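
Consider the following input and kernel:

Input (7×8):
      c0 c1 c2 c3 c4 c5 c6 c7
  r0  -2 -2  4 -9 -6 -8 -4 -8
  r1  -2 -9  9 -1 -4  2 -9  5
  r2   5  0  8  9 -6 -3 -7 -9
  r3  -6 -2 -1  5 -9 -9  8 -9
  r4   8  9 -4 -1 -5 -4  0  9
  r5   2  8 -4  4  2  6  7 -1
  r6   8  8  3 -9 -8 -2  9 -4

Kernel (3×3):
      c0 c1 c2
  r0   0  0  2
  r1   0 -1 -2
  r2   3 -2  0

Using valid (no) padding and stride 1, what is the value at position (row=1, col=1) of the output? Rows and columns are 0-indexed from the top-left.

-32

The receptive field on the input at this output position is [-9 9 -1 / 0 8 9 / -2 -1 5]. Elementwise product with the kernel and sum: -1·2 + 8·-1 + 9·-2 + -2·3 + -1·-2.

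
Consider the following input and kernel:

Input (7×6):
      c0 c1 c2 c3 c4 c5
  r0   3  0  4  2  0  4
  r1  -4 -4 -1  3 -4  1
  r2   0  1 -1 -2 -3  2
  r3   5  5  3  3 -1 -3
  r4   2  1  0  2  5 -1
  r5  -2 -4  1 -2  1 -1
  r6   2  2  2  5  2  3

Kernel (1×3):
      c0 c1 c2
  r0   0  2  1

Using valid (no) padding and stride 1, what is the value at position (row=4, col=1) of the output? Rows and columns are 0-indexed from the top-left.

The receptive field on the input at this output position is [1 0 2]. Elementwise product with the kernel and sum: 0·2 + 2·1.

2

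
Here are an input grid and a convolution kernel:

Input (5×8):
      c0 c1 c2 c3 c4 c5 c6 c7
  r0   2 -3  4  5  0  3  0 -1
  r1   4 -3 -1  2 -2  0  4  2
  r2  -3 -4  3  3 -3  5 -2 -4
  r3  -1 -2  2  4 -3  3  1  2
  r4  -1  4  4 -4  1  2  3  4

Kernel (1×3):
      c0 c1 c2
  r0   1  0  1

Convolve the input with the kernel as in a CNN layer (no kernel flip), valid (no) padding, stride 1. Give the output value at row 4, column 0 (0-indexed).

3

The receptive field on the input at this output position is [-1 4 4]. Elementwise product with the kernel and sum: -1·1 + 4·1.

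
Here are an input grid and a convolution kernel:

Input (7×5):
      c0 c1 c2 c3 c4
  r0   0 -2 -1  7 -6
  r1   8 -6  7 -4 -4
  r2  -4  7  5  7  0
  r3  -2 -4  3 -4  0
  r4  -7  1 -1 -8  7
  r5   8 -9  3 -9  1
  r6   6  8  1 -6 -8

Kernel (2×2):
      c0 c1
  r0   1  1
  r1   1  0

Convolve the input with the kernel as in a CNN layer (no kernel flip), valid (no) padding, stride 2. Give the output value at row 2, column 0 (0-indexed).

2

The receptive field on the input at this output position is [-7 1 / 8 -9]. Elementwise product with the kernel and sum: -7·1 + 1·1 + 8·1.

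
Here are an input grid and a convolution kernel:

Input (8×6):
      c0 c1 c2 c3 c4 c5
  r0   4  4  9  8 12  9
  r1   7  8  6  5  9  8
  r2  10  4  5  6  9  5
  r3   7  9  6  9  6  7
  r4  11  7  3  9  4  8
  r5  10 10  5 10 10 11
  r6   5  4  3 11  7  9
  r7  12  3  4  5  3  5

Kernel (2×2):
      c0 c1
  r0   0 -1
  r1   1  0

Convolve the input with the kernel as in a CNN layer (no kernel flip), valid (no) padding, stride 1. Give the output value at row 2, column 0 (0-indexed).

The receptive field on the input at this output position is [10 4 / 7 9]. Elementwise product with the kernel and sum: 4·-1 + 7·1.

3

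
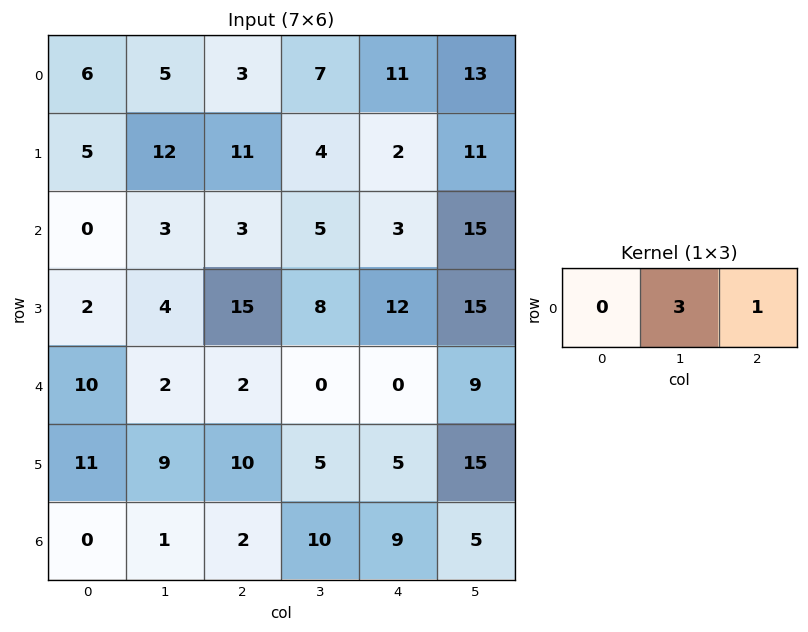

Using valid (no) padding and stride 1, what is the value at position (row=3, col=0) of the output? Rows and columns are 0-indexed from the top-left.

The receptive field on the input at this output position is [2 4 15]. Elementwise product with the kernel and sum: 4·3 + 15·1.

27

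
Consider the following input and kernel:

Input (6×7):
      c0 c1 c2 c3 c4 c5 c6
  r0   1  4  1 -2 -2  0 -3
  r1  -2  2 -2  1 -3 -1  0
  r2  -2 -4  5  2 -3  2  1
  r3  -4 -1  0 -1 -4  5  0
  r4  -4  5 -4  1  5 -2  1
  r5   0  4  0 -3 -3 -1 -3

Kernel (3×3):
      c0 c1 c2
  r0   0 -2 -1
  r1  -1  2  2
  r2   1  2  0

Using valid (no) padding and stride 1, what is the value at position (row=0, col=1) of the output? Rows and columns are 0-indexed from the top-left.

The receptive field on the input at this output position is [4 1 -2 / 2 -2 1 / -4 5 2]. Elementwise product with the kernel and sum: 1·-2 + -2·-1 + 2·-1 + -2·2 + 1·2 + -4·1 + 5·2.

2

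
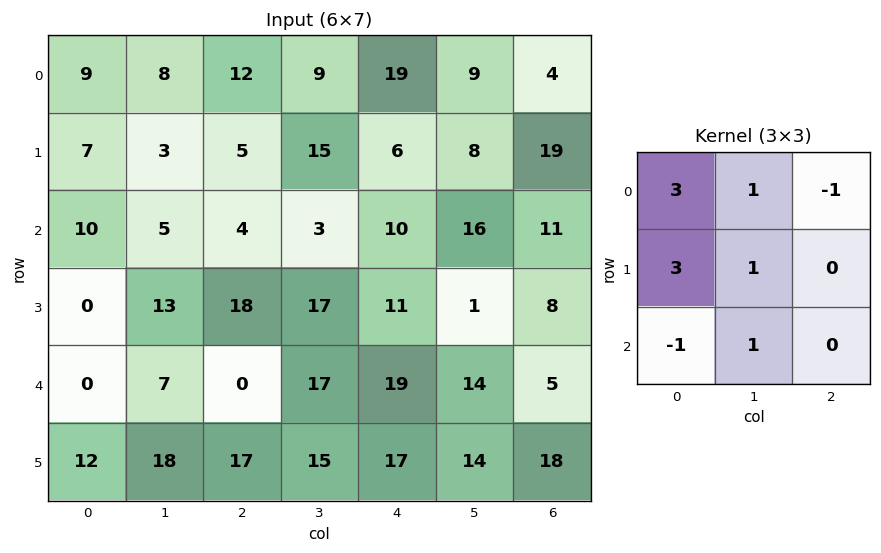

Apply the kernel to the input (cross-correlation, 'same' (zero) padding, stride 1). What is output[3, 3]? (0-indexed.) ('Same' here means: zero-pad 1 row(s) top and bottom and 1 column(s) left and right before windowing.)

The receptive field on the zero-padded input at this output position is [4 3 10 / 18 17 11 / 0 17 19]. Elementwise product with the kernel and sum: 4·3 + 3·1 + 10·-1 + 18·3 + 17·1 + 0·-1 + 17·1.

93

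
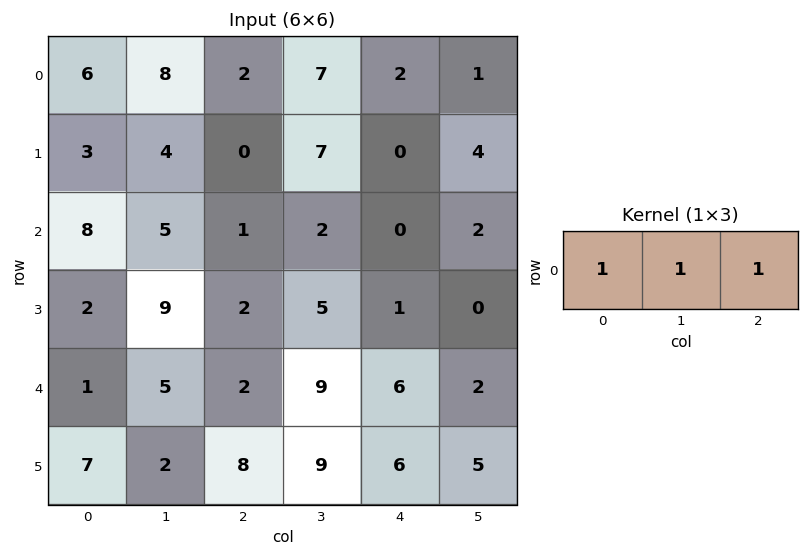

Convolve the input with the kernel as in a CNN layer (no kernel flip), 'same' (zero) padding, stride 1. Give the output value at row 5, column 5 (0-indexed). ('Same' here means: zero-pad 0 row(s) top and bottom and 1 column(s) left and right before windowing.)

The receptive field on the zero-padded input at this output position is [6 5 0]. Elementwise product with the kernel and sum: 6·1 + 5·1 + 0·1.

11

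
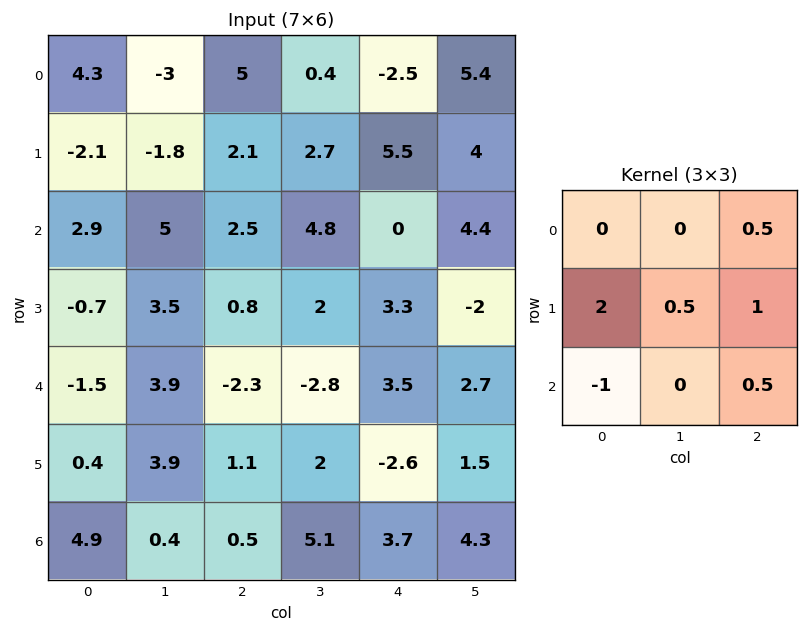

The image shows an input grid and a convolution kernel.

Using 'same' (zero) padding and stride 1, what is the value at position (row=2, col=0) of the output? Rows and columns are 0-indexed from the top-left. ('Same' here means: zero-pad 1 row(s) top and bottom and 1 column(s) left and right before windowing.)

7.3

The receptive field on the zero-padded input at this output position is [0 -2.1 -1.8 / 0 2.9 5 / 0 -0.7 3.5]. Elementwise product with the kernel and sum: -1.8·0.5 + 0·2 + 2.9·0.5 + 5·1 + 0·-1 + 3.5·0.5.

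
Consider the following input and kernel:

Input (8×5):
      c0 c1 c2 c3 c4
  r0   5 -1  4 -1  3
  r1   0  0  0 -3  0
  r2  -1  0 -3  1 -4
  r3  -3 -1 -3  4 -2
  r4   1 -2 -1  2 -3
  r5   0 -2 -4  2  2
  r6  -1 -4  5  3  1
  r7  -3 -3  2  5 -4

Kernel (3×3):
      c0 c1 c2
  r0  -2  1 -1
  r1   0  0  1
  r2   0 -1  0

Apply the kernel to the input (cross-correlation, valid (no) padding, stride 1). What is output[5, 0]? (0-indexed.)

The receptive field on the input at this output position is [0 -2 -4 / -1 -4 5 / -3 -3 2]. Elementwise product with the kernel and sum: 0·-2 + -2·1 + -4·-1 + 5·1 + -3·-1.

10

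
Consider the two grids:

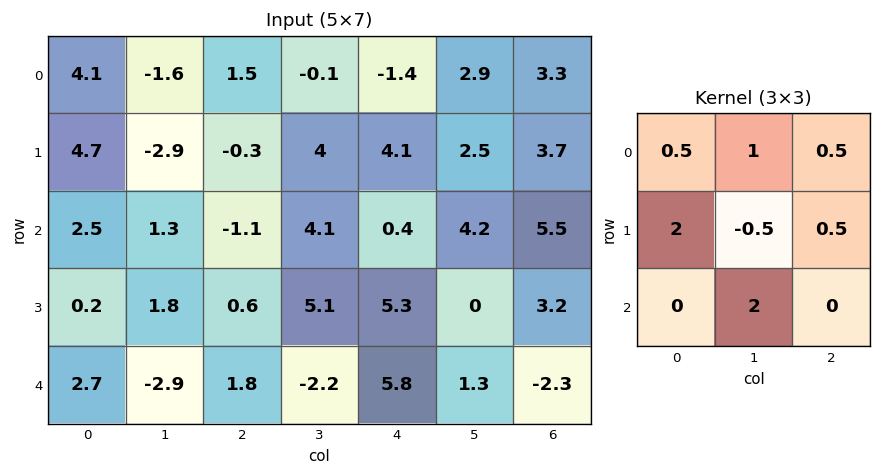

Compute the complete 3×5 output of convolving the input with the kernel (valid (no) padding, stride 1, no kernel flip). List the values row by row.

Output[0,0]: The receptive field on the input at this output position is [4.1 -1.6 1.5 / 4.7 -2.9 -0.3 / 2.5 1.3 -1.1]. Elementwise product with the kernel and sum: 4.1·0.5 + -1.6·1 + 1.5·0.5 + 4.7·2 + -2.9·-0.5 + -0.3·0.5 + 1.3·2.

14.5 -5.2 7.6 8 21.05
6.7 6.65 12.05 28.05 7.85
-4 11.05 0.65 23.7 21.95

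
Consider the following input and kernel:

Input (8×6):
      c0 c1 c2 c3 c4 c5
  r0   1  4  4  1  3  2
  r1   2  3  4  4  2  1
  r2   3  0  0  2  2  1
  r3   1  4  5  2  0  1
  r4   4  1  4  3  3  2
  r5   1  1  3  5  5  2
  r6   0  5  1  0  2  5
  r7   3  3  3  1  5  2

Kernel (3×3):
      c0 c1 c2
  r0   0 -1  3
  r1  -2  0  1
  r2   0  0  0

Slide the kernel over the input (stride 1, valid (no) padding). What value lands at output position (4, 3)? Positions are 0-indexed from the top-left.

-5

The receptive field on the input at this output position is [3 3 2 / 5 5 2 / 0 2 5]. Elementwise product with the kernel and sum: 3·-1 + 2·3 + 5·-2 + 2·1.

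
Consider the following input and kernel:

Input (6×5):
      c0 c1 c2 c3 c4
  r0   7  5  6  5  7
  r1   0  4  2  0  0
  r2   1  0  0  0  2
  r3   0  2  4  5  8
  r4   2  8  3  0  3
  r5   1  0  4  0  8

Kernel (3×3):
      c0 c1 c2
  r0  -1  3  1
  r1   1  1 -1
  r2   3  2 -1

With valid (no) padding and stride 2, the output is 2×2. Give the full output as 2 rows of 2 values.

Output[0,0]: The receptive field on the input at this output position is [7 5 6 / 0 4 2 / 1 0 0]. Elementwise product with the kernel and sum: 7·-1 + 5·3 + 6·1 + 0·1 + 4·1 + 2·-1 + 1·3 + 0·2 + 0·-1.
Output[0,1]: The receptive field on the input at this output position is [6 5 7 / 2 0 0 / 0 0 2]. Elementwise product with the kernel and sum: 6·-1 + 5·3 + 7·1 + 2·1 + 0·1 + 0·-1 + 0·3 + 0·2 + 2·-1.

19 16
16 9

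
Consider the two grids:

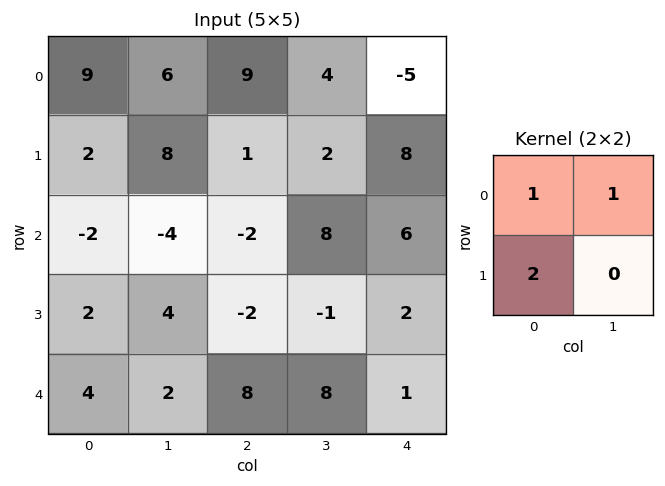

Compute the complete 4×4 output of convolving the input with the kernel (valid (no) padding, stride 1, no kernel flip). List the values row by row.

Output[0,0]: The receptive field on the input at this output position is [9 6 / 2 8]. Elementwise product with the kernel and sum: 9·1 + 6·1 + 2·2.
Output[0,1]: The receptive field on the input at this output position is [6 9 / 8 1]. Elementwise product with the kernel and sum: 6·1 + 9·1 + 8·2.

19 31 15 3
6 1 -1 26
-2 2 2 12
14 6 13 17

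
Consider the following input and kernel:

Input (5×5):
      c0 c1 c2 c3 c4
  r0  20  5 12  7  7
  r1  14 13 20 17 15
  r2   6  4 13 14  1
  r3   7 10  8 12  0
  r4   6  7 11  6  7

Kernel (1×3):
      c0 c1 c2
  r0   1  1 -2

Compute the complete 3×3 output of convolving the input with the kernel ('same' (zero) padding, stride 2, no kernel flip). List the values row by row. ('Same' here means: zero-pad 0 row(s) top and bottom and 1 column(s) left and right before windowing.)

Output[0,0]: The receptive field on the zero-padded input at this output position is [0 20 5]. Elementwise product with the kernel and sum: 0·1 + 20·1 + 5·-2.

10 3 14
-2 -11 15
-8 6 13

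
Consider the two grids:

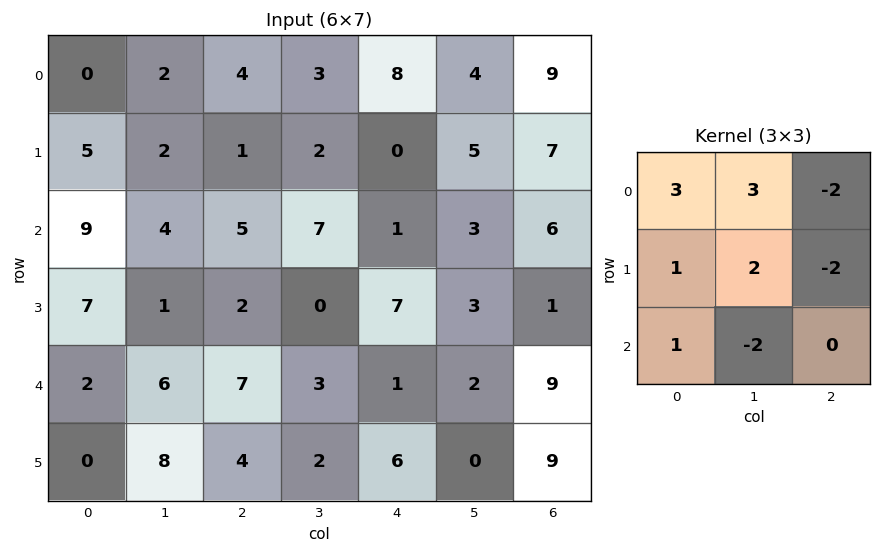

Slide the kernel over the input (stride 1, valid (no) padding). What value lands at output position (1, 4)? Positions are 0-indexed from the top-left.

-3

The receptive field on the input at this output position is [0 5 7 / 1 3 6 / 7 3 1]. Elementwise product with the kernel and sum: 0·3 + 5·3 + 7·-2 + 1·1 + 3·2 + 6·-2 + 7·1 + 3·-2.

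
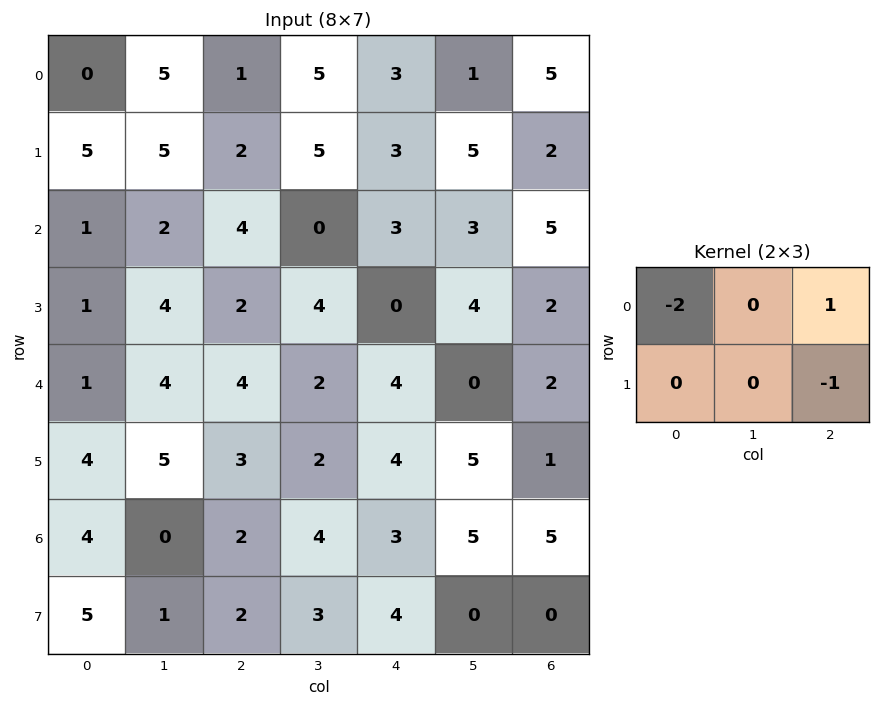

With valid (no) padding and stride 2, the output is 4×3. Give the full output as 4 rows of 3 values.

Output[0,0]: The receptive field on the input at this output position is [0 5 1 / 5 5 2]. Elementwise product with the kernel and sum: 0·-2 + 1·1 + 2·-1.

-1 -2 -3
0 -5 -3
-1 -8 -7
-8 -5 -1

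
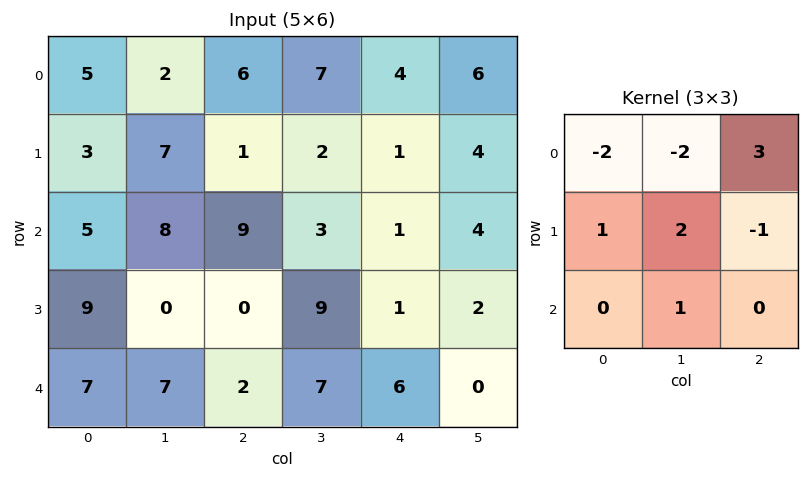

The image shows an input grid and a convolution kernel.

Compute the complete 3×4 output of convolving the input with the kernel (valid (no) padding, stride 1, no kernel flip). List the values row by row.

28 21 -7 -3
-5 13 20 8
17 -32 3 19

Output[0,0]: The receptive field on the input at this output position is [5 2 6 / 3 7 1 / 5 8 9]. Elementwise product with the kernel and sum: 5·-2 + 2·-2 + 6·3 + 3·1 + 7·2 + 1·-1 + 8·1.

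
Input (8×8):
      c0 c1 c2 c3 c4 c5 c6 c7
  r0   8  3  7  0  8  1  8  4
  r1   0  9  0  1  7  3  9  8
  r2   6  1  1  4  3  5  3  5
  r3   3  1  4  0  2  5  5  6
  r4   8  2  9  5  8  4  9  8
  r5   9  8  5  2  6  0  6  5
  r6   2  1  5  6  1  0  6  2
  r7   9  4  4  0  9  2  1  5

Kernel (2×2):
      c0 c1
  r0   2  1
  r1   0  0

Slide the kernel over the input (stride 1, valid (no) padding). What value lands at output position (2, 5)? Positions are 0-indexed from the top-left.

The receptive field on the input at this output position is [5 3 / 5 5]. Elementwise product with the kernel and sum: 5·2 + 3·1.

13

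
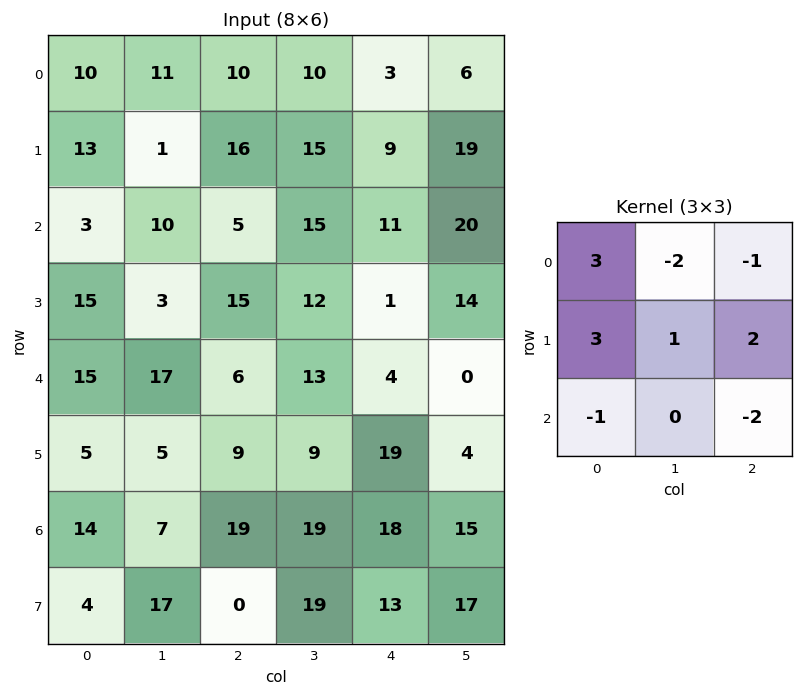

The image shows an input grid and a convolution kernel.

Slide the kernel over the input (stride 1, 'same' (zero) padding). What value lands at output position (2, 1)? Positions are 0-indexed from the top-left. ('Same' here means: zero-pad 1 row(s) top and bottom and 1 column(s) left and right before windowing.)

5

The receptive field on the zero-padded input at this output position is [13 1 16 / 3 10 5 / 15 3 15]. Elementwise product with the kernel and sum: 13·3 + 1·-2 + 16·-1 + 3·3 + 10·1 + 5·2 + 15·-1 + 15·-2.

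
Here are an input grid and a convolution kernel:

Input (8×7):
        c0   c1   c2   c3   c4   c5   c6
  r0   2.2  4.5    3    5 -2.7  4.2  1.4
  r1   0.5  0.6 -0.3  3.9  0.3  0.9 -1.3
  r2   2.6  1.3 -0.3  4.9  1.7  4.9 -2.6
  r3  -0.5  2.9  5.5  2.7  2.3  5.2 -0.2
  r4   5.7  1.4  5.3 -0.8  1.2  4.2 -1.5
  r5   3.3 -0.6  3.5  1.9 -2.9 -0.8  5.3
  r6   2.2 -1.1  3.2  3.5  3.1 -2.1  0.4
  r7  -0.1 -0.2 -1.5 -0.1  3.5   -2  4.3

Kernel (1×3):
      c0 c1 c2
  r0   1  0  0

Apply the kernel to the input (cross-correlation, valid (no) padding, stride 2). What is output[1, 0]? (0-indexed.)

2.6

The receptive field on the input at this output position is [2.6 1.3 -0.3]. Elementwise product with the kernel and sum: 2.6·1.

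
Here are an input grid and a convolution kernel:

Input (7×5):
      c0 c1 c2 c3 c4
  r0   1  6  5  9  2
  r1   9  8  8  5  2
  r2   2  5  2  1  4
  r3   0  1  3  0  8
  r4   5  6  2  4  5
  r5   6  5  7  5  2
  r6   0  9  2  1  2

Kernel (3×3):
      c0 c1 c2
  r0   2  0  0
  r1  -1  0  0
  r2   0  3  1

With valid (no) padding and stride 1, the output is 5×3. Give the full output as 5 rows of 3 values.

Output[0,0]: The receptive field on the input at this output position is [1 6 5 / 9 8 8 / 2 5 2]. Elementwise product with the kernel and sum: 1·2 + 9·-1 + 5·3 + 2·1.

10 11 9
22 20 22
24 19 18
17 22 21
33 14 2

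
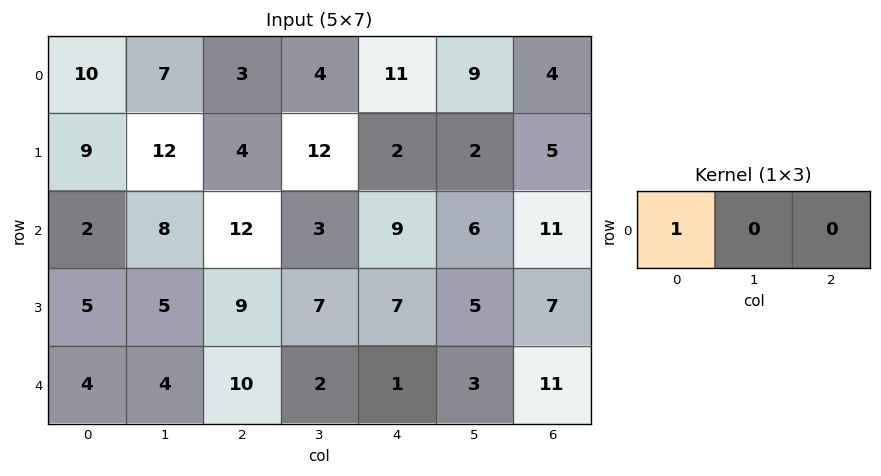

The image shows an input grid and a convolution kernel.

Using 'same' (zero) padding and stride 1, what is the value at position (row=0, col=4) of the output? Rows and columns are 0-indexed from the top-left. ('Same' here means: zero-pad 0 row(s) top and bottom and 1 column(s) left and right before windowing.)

4

The receptive field on the zero-padded input at this output position is [4 11 9]. Elementwise product with the kernel and sum: 4·1.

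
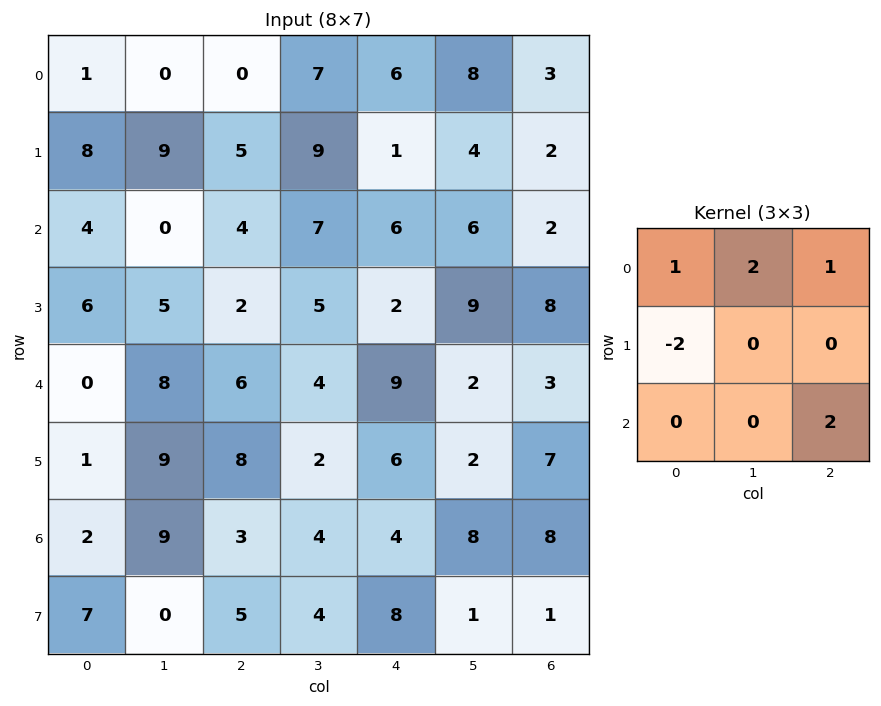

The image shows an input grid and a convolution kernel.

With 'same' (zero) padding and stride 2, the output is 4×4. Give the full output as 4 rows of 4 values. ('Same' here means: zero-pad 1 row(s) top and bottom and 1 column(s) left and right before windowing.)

Output[0,0]: The receptive field on the zero-padded input at this output position is [0 0 0 / 0 1 0 / 0 8 9]. Elementwise product with the kernel and sum: 0·1 + 0·2 + 0·1 + 0·-2 + 9·2.

18 18 -6 -16
35 38 19 -4
35 2 14 21
11 17 10 0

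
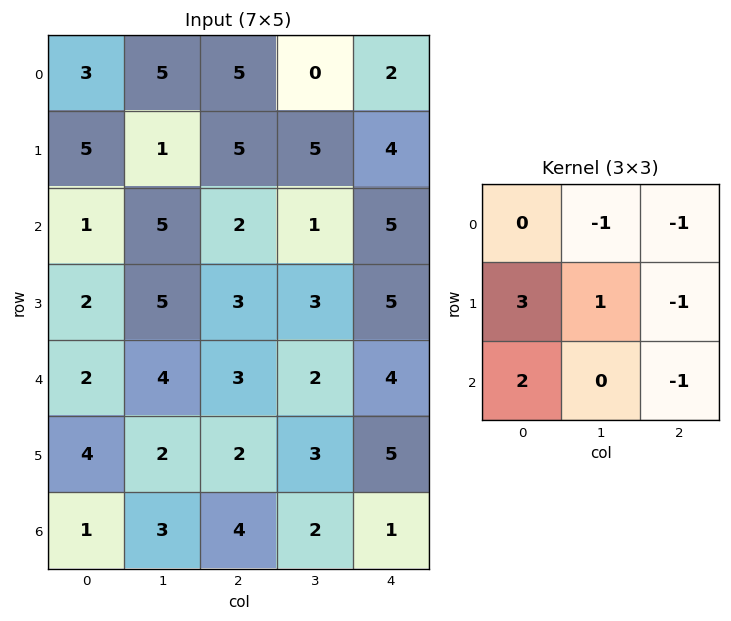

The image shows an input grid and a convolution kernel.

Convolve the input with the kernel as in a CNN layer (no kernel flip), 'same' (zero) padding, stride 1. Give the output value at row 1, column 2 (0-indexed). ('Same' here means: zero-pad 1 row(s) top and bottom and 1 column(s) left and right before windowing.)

The receptive field on the zero-padded input at this output position is [5 5 0 / 1 5 5 / 5 2 1]. Elementwise product with the kernel and sum: 5·-1 + 0·-1 + 1·3 + 5·1 + 5·-1 + 5·2 + 1·-1.

7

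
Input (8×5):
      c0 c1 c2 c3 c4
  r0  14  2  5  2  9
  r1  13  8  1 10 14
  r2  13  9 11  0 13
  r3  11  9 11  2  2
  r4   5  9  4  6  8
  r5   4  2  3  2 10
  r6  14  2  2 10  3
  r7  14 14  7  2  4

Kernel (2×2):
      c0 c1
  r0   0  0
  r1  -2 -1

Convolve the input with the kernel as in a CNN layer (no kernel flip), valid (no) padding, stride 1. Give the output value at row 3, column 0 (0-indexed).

The receptive field on the input at this output position is [11 9 / 5 9]. Elementwise product with the kernel and sum: 5·-2 + 9·-1.

-19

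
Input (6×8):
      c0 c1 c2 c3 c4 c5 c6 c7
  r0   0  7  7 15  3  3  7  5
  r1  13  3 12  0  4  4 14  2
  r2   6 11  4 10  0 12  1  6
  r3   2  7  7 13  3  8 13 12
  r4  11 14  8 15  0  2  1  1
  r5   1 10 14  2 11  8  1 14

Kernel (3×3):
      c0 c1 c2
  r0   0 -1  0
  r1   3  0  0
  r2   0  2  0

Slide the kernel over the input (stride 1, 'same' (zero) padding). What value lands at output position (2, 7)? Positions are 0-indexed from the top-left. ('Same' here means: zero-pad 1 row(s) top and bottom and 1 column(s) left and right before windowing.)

The receptive field on the zero-padded input at this output position is [14 2 0 / 1 6 0 / 13 12 0]. Elementwise product with the kernel and sum: 2·-1 + 1·3 + 12·2.

25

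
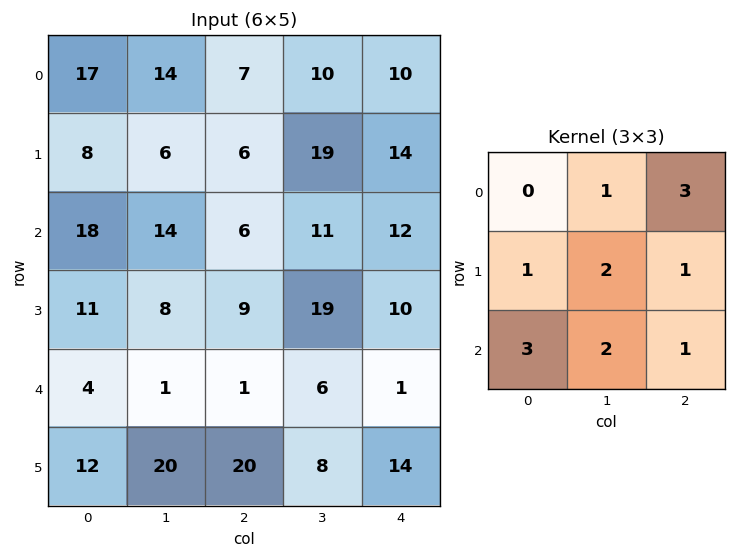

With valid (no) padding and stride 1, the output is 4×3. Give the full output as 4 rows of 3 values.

149 139 150
134 161 176
83 95 120
138 183 153

Output[0,0]: The receptive field on the input at this output position is [17 14 7 / 8 6 6 / 18 14 6]. Elementwise product with the kernel and sum: 14·1 + 7·3 + 8·1 + 6·2 + 6·1 + 18·3 + 14·2 + 6·1.
Output[0,1]: The receptive field on the input at this output position is [14 7 10 / 6 6 19 / 14 6 11]. Elementwise product with the kernel and sum: 7·1 + 10·3 + 6·1 + 6·2 + 19·1 + 14·3 + 6·2 + 11·1.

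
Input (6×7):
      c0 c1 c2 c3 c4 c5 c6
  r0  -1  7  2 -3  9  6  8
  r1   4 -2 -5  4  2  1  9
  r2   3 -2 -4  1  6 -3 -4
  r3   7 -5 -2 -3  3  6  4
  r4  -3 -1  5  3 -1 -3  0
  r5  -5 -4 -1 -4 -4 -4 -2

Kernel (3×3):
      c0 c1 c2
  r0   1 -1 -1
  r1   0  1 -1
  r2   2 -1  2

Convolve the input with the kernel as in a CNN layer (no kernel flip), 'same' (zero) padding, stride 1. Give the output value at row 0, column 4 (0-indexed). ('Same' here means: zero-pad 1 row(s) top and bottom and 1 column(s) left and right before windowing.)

The receptive field on the zero-padded input at this output position is [0 0 0 / -3 9 6 / 4 2 1]. Elementwise product with the kernel and sum: 0·1 + 0·-1 + 0·-1 + 9·1 + 6·-1 + 4·2 + 2·-1 + 1·2.

11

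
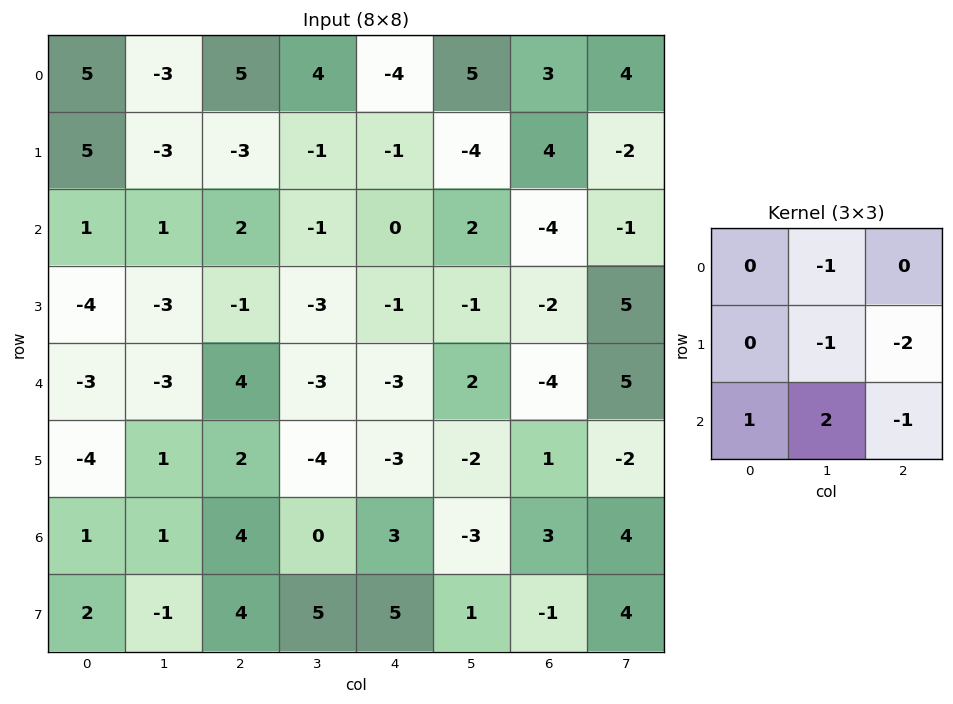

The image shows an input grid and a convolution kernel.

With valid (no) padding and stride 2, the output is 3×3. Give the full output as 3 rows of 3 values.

13 -1 -1
-9 7 8
-3 14 -8

Output[0,0]: The receptive field on the input at this output position is [5 -3 5 / 5 -3 -3 / 1 1 2]. Elementwise product with the kernel and sum: -3·-1 + -3·-1 + -3·-2 + 1·1 + 1·2 + 2·-1.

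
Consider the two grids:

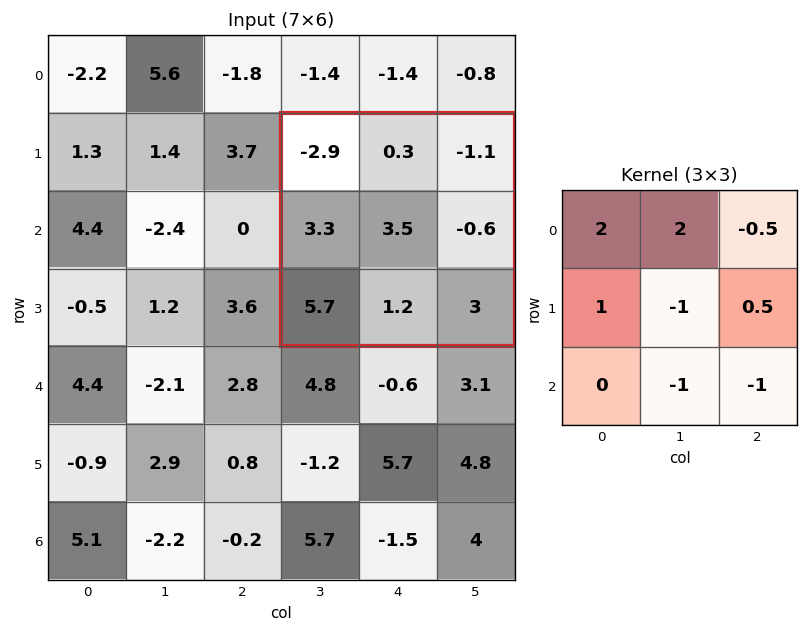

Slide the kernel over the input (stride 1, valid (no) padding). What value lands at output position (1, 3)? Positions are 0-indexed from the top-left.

-9.35

The receptive field on the input at this output position is [-2.9 0.3 -1.1 / 3.3 3.5 -0.6 / 5.7 1.2 3]. Elementwise product with the kernel and sum: -2.9·2 + 0.3·2 + -1.1·-0.5 + 3.3·1 + 3.5·-1 + -0.6·0.5 + 1.2·-1 + 3·-1.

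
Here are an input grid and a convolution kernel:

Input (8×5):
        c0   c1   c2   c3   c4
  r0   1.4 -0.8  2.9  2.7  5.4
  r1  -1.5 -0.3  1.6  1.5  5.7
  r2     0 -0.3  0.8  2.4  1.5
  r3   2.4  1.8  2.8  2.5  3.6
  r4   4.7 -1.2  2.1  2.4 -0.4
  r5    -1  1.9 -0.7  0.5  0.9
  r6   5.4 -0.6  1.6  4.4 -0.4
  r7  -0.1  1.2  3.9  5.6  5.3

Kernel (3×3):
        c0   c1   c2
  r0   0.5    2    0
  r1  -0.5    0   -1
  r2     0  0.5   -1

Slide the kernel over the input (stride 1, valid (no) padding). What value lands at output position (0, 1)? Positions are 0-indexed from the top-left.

The receptive field on the input at this output position is [-0.8 2.9 2.7 / -0.3 1.6 1.5 / -0.3 0.8 2.4]. Elementwise product with the kernel and sum: -0.8·0.5 + 2.9·2 + -0.3·-0.5 + 1.5·-1 + 0.8·0.5 + 2.4·-1.

2.05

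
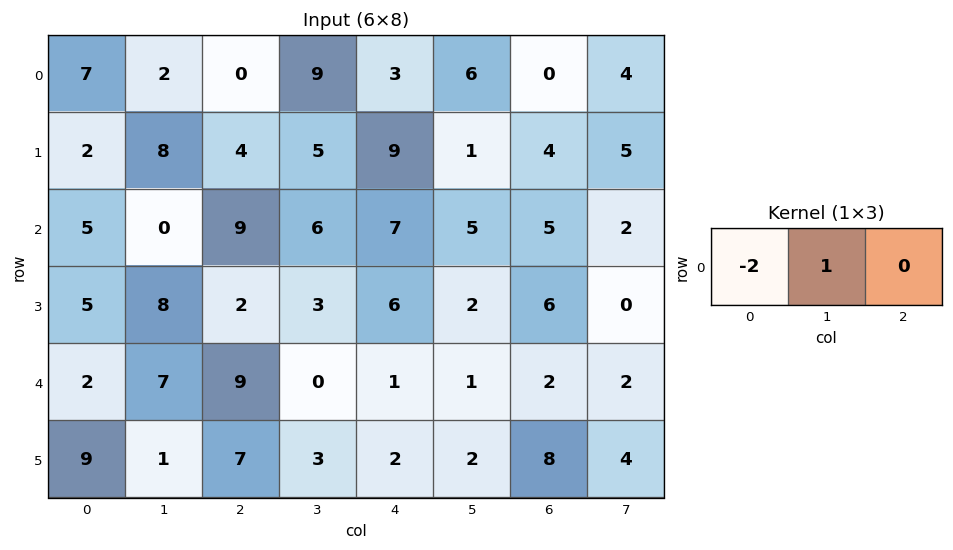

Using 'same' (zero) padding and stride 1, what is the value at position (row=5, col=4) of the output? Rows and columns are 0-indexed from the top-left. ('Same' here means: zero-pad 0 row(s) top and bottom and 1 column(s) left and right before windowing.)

The receptive field on the zero-padded input at this output position is [3 2 2]. Elementwise product with the kernel and sum: 3·-2 + 2·1.

-4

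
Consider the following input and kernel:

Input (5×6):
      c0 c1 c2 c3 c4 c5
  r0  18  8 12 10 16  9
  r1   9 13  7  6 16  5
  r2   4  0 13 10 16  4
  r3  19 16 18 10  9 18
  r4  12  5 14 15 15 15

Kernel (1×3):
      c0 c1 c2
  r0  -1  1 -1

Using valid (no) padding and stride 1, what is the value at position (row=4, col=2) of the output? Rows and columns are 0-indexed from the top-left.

-14

The receptive field on the input at this output position is [14 15 15]. Elementwise product with the kernel and sum: 14·-1 + 15·1 + 15·-1.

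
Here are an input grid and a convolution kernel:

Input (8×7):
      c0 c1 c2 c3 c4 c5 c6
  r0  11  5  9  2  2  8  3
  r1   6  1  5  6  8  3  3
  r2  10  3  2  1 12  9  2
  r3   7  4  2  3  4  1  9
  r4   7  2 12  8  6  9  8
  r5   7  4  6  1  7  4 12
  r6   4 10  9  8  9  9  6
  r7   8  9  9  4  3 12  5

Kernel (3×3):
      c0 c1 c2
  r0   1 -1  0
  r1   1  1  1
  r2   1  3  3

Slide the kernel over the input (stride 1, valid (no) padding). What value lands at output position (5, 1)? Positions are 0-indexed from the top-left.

The receptive field on the input at this output position is [4 6 1 / 10 9 8 / 9 9 4]. Elementwise product with the kernel and sum: 4·1 + 6·-1 + 10·1 + 9·1 + 8·1 + 9·1 + 9·3 + 4·3.

73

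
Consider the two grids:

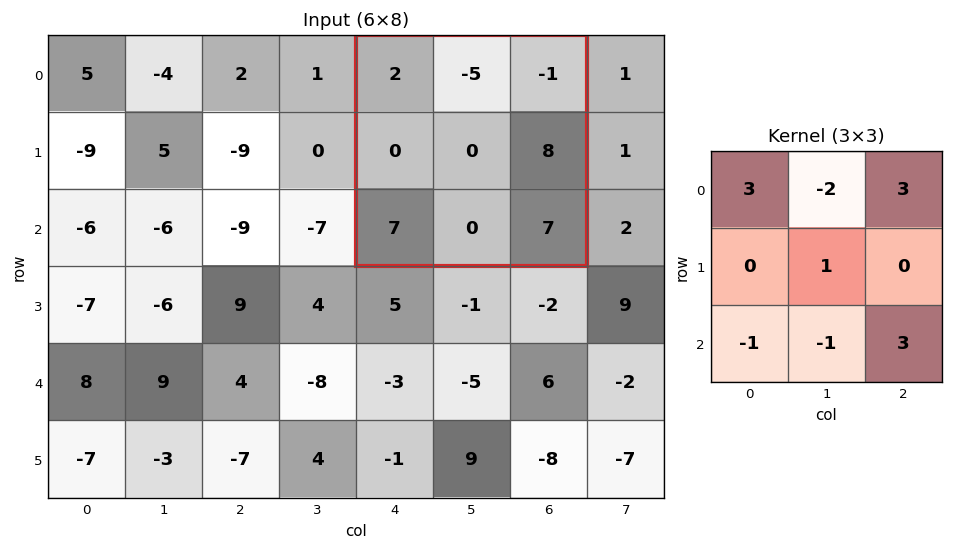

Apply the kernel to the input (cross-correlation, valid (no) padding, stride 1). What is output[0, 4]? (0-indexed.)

The receptive field on the input at this output position is [2 -5 -1 / 0 0 8 / 7 0 7]. Elementwise product with the kernel and sum: 2·3 + -5·-2 + -1·3 + 0·1 + 7·-1 + 0·-1 + 7·3.

27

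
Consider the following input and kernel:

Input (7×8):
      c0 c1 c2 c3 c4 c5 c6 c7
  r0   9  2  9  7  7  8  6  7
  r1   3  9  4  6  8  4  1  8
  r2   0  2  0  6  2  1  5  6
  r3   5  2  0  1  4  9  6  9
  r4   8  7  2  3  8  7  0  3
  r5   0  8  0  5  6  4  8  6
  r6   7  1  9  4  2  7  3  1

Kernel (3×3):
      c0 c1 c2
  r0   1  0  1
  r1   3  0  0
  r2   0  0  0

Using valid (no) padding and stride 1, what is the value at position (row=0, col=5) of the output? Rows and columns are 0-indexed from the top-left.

27

The receptive field on the input at this output position is [8 6 7 / 4 1 8 / 1 5 6]. Elementwise product with the kernel and sum: 8·1 + 7·1 + 4·3.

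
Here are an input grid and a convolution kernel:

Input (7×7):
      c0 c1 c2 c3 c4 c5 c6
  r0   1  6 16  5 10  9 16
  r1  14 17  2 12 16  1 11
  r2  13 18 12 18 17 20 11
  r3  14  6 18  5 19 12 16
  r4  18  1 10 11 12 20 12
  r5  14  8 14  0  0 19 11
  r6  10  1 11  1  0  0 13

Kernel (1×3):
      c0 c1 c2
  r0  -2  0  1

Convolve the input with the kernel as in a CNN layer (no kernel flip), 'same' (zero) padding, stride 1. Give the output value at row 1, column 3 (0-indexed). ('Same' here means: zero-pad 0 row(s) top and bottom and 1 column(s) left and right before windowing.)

The receptive field on the zero-padded input at this output position is [2 12 16]. Elementwise product with the kernel and sum: 2·-2 + 16·1.

12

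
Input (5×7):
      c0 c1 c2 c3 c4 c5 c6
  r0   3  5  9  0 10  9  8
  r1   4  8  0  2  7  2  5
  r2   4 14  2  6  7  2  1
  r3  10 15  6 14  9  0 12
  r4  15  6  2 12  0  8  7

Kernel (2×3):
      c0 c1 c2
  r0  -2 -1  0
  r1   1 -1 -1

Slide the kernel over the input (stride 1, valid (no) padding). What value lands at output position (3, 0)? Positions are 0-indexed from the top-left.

-28

The receptive field on the input at this output position is [10 15 6 / 15 6 2]. Elementwise product with the kernel and sum: 10·-2 + 15·-1 + 15·1 + 6·-1 + 2·-1.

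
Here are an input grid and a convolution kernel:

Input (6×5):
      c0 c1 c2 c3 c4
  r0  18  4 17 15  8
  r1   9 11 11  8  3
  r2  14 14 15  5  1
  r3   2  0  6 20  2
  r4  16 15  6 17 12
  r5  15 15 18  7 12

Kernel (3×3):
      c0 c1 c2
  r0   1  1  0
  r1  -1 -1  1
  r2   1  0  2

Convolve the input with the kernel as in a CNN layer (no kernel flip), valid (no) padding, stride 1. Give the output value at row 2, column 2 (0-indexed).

26

The receptive field on the input at this output position is [15 5 1 / 6 20 2 / 6 17 12]. Elementwise product with the kernel and sum: 15·1 + 5·1 + 6·-1 + 20·-1 + 2·1 + 6·1 + 12·2.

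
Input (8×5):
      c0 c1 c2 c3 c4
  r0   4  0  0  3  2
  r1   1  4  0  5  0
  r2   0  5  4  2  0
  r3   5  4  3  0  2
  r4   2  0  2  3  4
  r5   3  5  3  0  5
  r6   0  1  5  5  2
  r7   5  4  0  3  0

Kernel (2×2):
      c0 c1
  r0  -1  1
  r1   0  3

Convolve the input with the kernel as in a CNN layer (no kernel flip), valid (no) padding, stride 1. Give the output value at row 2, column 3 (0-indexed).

The receptive field on the input at this output position is [2 0 / 0 2]. Elementwise product with the kernel and sum: 2·-1 + 0·1 + 2·3.

4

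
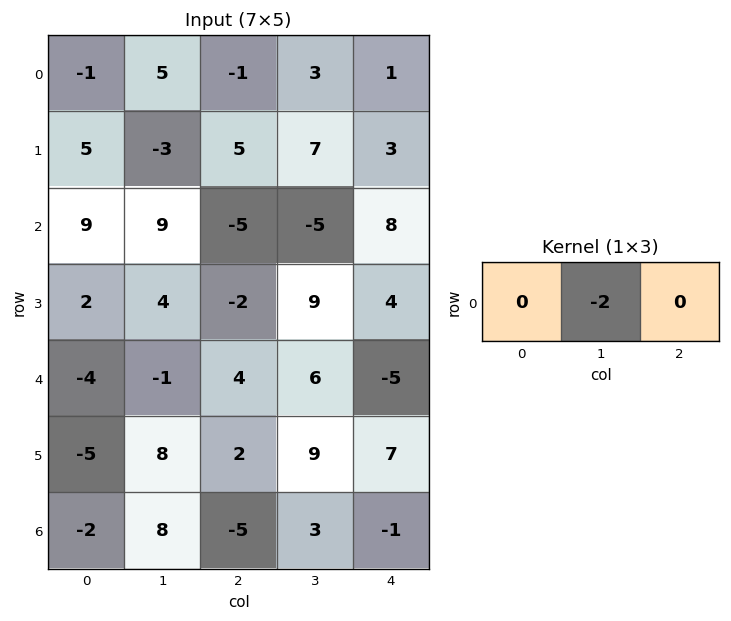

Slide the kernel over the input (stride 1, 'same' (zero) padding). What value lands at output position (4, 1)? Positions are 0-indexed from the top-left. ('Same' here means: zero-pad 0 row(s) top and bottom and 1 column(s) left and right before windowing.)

The receptive field on the zero-padded input at this output position is [-4 -1 4]. Elementwise product with the kernel and sum: -1·-2.

2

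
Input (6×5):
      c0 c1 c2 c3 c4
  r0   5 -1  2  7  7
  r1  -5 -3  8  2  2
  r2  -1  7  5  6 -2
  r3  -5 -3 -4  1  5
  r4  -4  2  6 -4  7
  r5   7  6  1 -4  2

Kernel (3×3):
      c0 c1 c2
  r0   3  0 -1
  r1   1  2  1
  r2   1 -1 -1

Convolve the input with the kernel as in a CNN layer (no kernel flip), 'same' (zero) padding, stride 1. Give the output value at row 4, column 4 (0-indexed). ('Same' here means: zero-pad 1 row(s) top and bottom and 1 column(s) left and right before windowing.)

7

The receptive field on the zero-padded input at this output position is [1 5 0 / -4 7 0 / -4 2 0]. Elementwise product with the kernel and sum: 1·3 + 0·-1 + -4·1 + 7·2 + 0·1 + -4·1 + 2·-1 + 0·-1.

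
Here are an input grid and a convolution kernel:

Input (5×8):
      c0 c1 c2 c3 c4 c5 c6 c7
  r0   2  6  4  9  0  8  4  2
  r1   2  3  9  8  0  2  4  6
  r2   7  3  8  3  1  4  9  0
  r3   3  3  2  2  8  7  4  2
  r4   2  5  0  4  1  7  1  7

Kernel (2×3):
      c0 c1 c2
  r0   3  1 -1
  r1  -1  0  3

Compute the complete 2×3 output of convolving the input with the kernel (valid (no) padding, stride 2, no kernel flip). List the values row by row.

33 12 16
19 48 2

Output[0,0]: The receptive field on the input at this output position is [2 6 4 / 2 3 9]. Elementwise product with the kernel and sum: 2·3 + 6·1 + 4·-1 + 2·-1 + 9·3.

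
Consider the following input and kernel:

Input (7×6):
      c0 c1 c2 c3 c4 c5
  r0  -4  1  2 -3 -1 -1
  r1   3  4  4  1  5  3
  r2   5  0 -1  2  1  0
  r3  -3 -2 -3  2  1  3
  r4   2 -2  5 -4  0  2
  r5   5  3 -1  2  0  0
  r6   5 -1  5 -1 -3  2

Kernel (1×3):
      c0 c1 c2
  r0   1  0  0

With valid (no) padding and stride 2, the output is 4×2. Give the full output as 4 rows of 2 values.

Output[0,0]: The receptive field on the input at this output position is [-4 1 2]. Elementwise product with the kernel and sum: -4·1.

-4 2
5 -1
2 5
5 5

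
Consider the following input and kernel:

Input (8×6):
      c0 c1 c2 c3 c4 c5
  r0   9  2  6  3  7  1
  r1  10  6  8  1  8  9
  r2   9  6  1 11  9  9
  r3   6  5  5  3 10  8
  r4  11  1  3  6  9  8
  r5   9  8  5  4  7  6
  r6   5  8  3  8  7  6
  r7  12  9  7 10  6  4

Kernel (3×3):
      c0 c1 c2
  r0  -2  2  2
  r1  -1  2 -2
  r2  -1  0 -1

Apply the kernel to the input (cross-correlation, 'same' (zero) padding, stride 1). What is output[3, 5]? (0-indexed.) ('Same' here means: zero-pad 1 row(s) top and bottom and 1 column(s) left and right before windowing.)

-3

The receptive field on the zero-padded input at this output position is [9 9 0 / 10 8 0 / 9 8 0]. Elementwise product with the kernel and sum: 9·-2 + 9·2 + 0·2 + 10·-1 + 8·2 + 0·-2 + 9·-1 + 0·-1.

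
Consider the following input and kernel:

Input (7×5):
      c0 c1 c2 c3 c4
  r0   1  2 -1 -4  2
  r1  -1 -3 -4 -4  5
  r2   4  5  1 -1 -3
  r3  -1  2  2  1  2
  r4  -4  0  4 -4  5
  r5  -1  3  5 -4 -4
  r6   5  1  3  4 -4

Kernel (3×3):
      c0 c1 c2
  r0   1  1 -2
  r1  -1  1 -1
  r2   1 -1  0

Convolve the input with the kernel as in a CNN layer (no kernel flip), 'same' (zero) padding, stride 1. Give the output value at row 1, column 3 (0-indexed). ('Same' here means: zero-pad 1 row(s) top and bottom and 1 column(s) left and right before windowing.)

-12

The receptive field on the zero-padded input at this output position is [-1 -4 2 / -4 -4 5 / 1 -1 -3]. Elementwise product with the kernel and sum: -1·1 + -4·1 + 2·-2 + -4·-1 + -4·1 + 5·-1 + 1·1 + -1·-1.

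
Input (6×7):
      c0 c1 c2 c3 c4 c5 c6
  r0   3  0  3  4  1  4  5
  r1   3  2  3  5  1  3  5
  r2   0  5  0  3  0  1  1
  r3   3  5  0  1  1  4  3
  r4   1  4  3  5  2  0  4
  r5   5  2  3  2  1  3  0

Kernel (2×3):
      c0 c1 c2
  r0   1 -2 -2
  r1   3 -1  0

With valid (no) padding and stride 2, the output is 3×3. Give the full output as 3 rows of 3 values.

4 -3 -17
-6 -7 -5
0 -4 -6

Output[0,0]: The receptive field on the input at this output position is [3 0 3 / 3 2 3]. Elementwise product with the kernel and sum: 3·1 + 0·-2 + 3·-2 + 3·3 + 2·-1.
Output[0,1]: The receptive field on the input at this output position is [3 4 1 / 3 5 1]. Elementwise product with the kernel and sum: 3·1 + 4·-2 + 1·-2 + 3·3 + 5·-1.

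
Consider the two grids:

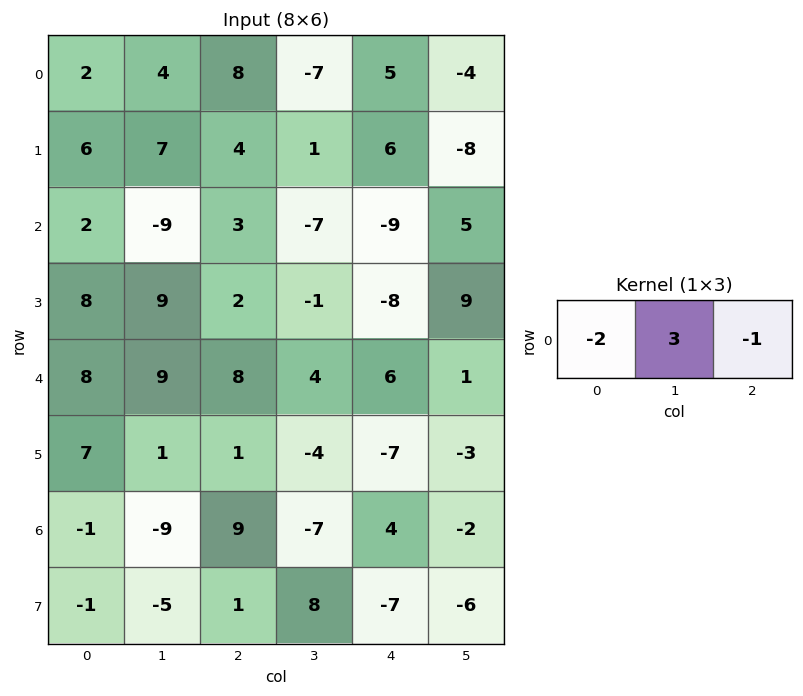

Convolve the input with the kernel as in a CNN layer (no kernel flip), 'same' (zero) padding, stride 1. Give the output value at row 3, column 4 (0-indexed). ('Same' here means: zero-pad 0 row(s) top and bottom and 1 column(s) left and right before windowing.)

-31

The receptive field on the zero-padded input at this output position is [-1 -8 9]. Elementwise product with the kernel and sum: -1·-2 + -8·3 + 9·-1.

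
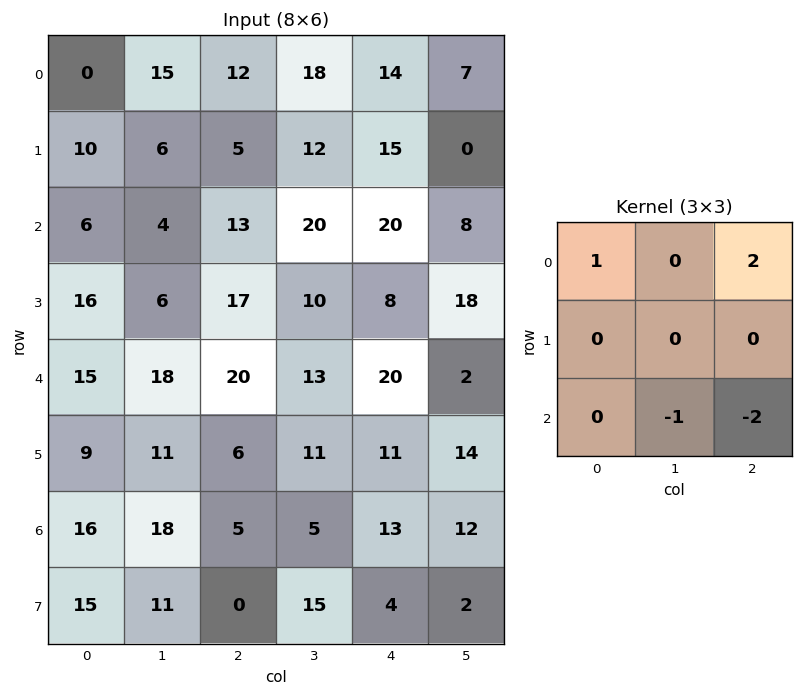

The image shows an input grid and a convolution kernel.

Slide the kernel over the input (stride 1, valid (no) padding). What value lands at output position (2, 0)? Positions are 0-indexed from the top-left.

The receptive field on the input at this output position is [6 4 13 / 16 6 17 / 15 18 20]. Elementwise product with the kernel and sum: 6·1 + 13·2 + 18·-1 + 20·-2.

-26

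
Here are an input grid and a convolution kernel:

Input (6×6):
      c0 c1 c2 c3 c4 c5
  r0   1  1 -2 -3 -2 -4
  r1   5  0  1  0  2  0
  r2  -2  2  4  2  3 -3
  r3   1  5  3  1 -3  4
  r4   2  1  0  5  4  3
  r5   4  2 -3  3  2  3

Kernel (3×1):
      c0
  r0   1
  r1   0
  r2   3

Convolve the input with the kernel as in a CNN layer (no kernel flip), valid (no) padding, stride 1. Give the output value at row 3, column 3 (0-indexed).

10

The receptive field on the input at this output position is [1 / 5 / 3]. Elementwise product with the kernel and sum: 1·1 + 3·3.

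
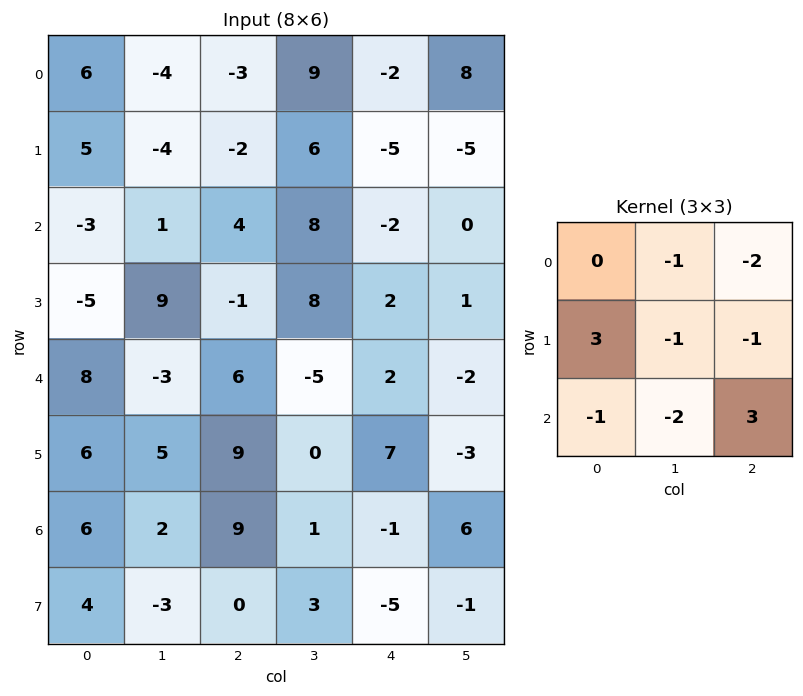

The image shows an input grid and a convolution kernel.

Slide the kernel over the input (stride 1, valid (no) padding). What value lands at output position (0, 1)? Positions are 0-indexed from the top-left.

-16

The receptive field on the input at this output position is [-4 -3 9 / -4 -2 6 / 1 4 8]. Elementwise product with the kernel and sum: -3·-1 + 9·-2 + -4·3 + -2·-1 + 6·-1 + 1·-1 + 4·-2 + 8·3.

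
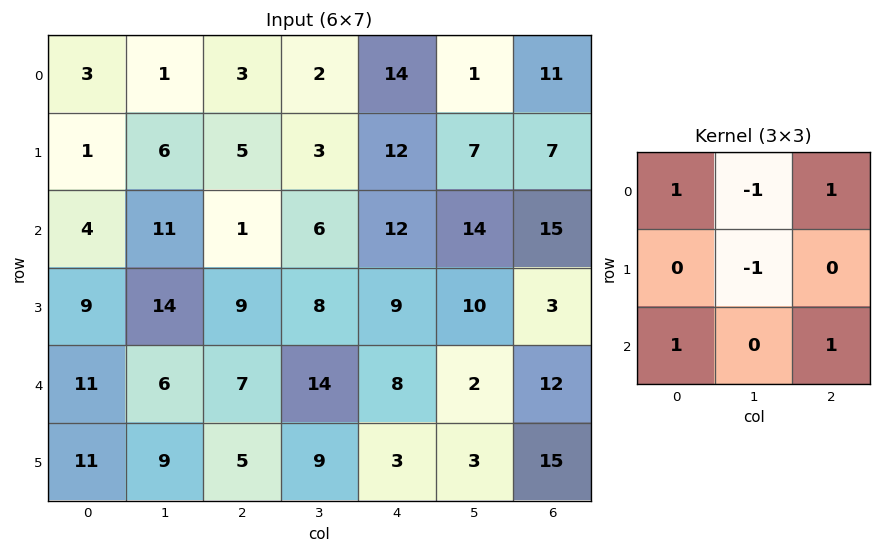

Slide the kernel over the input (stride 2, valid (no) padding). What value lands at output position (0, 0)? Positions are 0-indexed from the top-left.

4

The receptive field on the input at this output position is [3 1 3 / 1 6 5 / 4 11 1]. Elementwise product with the kernel and sum: 3·1 + 1·-1 + 3·1 + 6·-1 + 4·1 + 1·1.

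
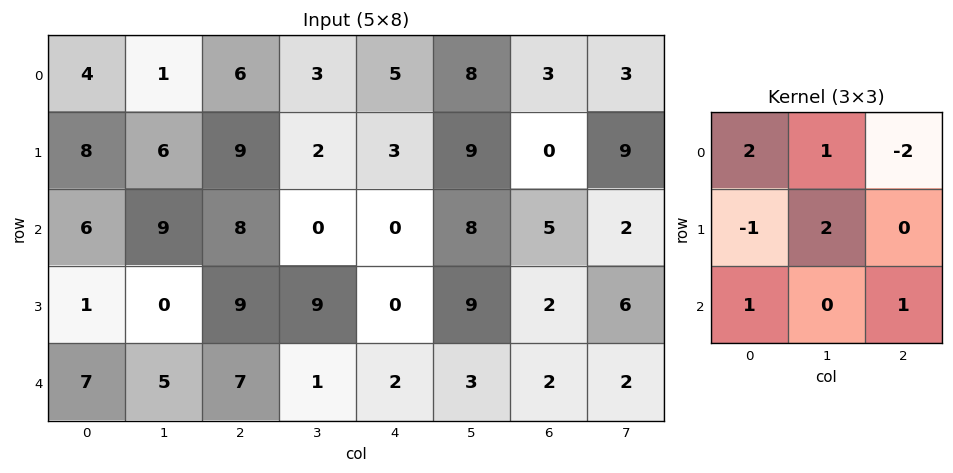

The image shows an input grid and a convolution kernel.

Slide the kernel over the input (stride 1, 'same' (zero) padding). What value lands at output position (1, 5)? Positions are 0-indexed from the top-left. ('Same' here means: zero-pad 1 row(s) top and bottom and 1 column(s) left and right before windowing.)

32

The receptive field on the zero-padded input at this output position is [5 8 3 / 3 9 0 / 0 8 5]. Elementwise product with the kernel and sum: 5·2 + 8·1 + 3·-2 + 3·-1 + 9·2 + 0·1 + 5·1.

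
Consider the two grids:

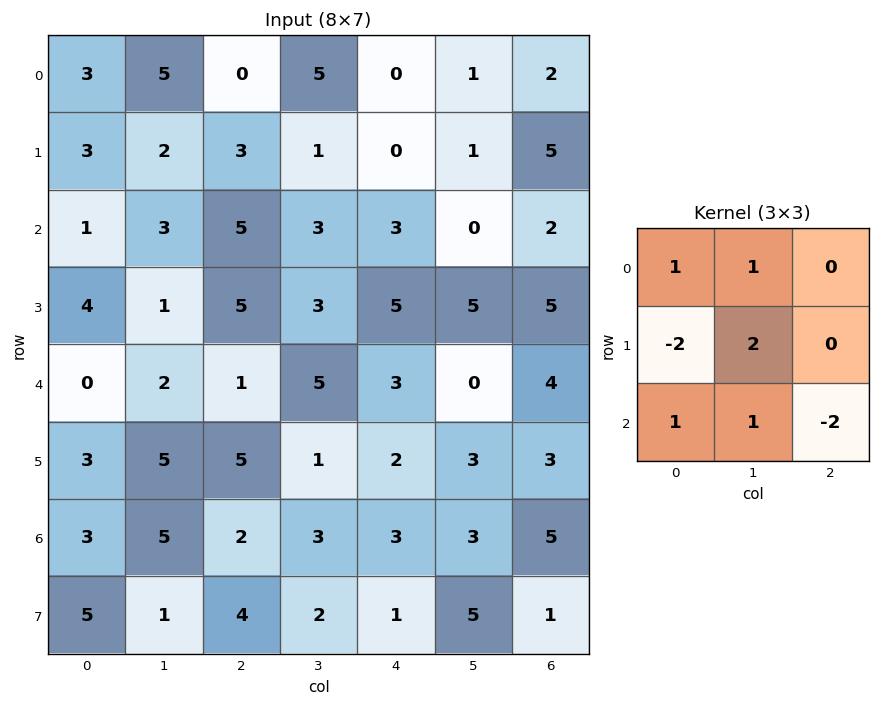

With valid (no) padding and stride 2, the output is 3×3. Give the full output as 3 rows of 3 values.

0 3 2
-2 4 -2
10 -3 1

Output[0,0]: The receptive field on the input at this output position is [3 5 0 / 3 2 3 / 1 3 5]. Elementwise product with the kernel and sum: 3·1 + 5·1 + 3·-2 + 2·2 + 1·1 + 3·1 + 5·-2.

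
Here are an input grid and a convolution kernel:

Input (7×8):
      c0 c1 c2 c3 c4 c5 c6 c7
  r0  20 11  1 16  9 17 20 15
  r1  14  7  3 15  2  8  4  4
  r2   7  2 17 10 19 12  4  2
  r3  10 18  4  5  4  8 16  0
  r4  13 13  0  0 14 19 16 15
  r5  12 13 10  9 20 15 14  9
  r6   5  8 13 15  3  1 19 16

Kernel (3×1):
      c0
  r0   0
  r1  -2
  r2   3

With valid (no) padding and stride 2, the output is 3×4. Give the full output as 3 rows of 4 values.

Output[0,0]: The receptive field on the input at this output position is [20 / 14 / 7]. Elementwise product with the kernel and sum: 14·-2 + 7·3.
Output[0,1]: The receptive field on the input at this output position is [1 / 3 / 17]. Elementwise product with the kernel and sum: 3·-2 + 17·3.

-7 45 53 4
19 -8 34 16
-9 19 -31 29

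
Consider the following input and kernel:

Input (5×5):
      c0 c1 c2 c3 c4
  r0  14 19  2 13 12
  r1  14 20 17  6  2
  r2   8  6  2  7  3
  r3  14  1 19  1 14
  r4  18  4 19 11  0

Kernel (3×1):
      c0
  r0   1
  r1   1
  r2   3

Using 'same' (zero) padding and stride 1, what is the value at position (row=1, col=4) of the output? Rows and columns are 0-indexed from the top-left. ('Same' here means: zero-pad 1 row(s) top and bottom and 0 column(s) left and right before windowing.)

23

The receptive field on the zero-padded input at this output position is [12 / 2 / 3]. Elementwise product with the kernel and sum: 12·1 + 2·1 + 3·3.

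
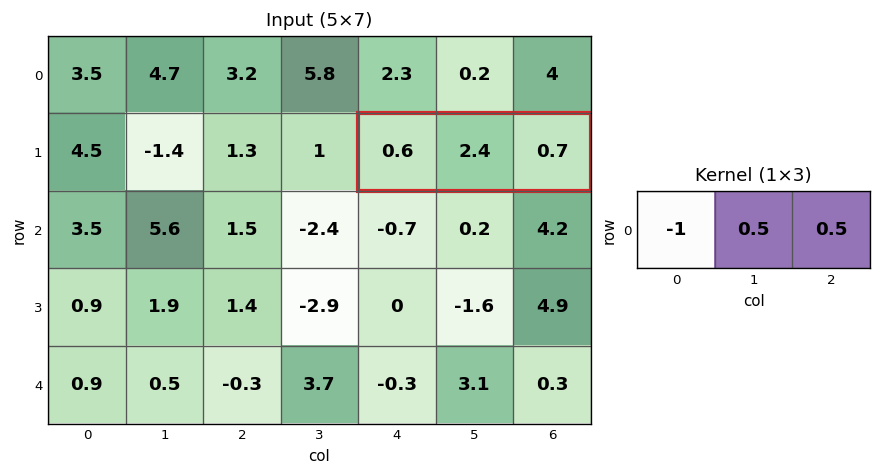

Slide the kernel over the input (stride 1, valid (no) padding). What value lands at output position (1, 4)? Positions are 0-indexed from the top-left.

0.95

The receptive field on the input at this output position is [0.6 2.4 0.7]. Elementwise product with the kernel and sum: 0.6·-1 + 2.4·0.5 + 0.7·0.5.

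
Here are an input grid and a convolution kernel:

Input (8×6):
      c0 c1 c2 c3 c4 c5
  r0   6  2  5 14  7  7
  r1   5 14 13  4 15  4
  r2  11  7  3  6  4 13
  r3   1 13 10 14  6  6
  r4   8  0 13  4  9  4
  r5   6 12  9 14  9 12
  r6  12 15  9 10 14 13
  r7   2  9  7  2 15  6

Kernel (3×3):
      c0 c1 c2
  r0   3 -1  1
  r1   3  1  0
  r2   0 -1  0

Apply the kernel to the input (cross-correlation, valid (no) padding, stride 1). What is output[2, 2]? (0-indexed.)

The receptive field on the input at this output position is [3 6 4 / 10 14 6 / 13 4 9]. Elementwise product with the kernel and sum: 3·3 + 6·-1 + 4·1 + 10·3 + 14·1 + 4·-1.

47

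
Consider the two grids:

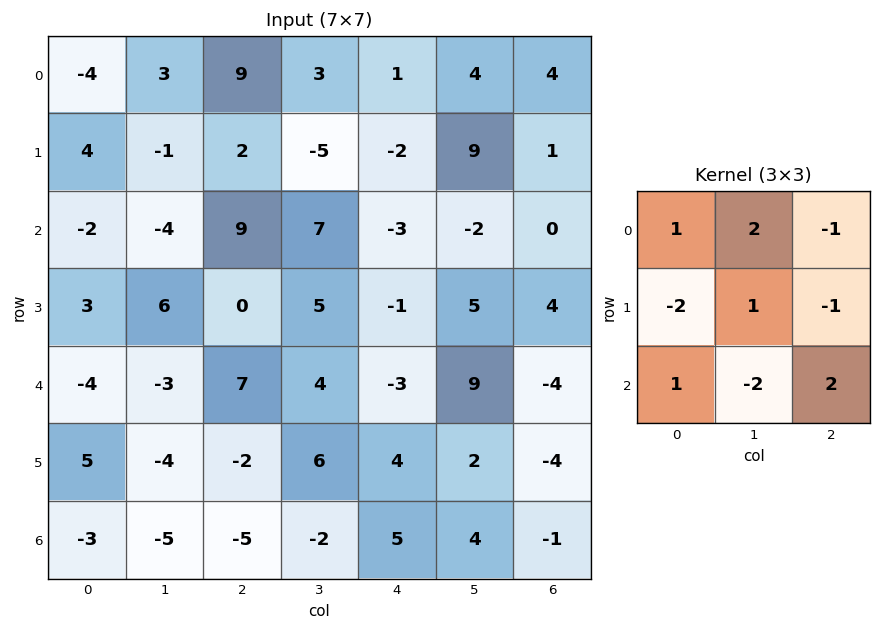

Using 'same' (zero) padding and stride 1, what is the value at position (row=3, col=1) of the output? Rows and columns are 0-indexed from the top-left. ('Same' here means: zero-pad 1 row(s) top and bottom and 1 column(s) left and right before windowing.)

-3

The receptive field on the zero-padded input at this output position is [-2 -4 9 / 3 6 0 / -4 -3 7]. Elementwise product with the kernel and sum: -2·1 + -4·2 + 9·-1 + 3·-2 + 6·1 + 0·-1 + -4·1 + -3·-2 + 7·2.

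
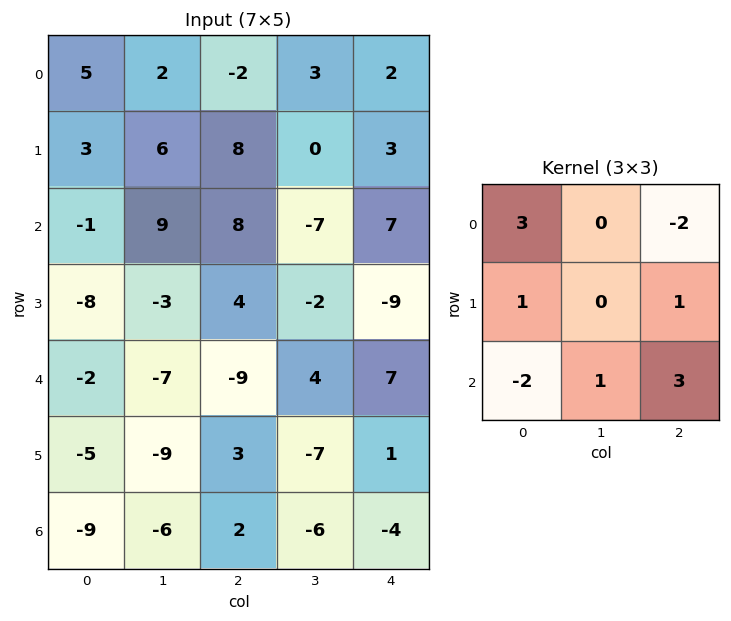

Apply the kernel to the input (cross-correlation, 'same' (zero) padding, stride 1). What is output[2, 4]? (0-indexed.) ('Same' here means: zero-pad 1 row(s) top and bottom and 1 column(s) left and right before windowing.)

The receptive field on the zero-padded input at this output position is [0 3 0 / -7 7 0 / -2 -9 0]. Elementwise product with the kernel and sum: 0·3 + 0·-2 + -7·1 + 0·1 + -2·-2 + -9·1 + 0·3.

-12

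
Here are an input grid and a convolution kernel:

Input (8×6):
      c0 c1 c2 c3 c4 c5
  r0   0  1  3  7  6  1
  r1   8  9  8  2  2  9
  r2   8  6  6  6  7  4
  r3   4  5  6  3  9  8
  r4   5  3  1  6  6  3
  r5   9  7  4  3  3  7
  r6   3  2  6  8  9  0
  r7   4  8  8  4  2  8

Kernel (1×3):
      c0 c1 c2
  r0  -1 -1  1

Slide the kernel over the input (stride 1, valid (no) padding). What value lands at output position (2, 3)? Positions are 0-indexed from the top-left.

-9

The receptive field on the input at this output position is [6 7 4]. Elementwise product with the kernel and sum: 6·-1 + 7·-1 + 4·1.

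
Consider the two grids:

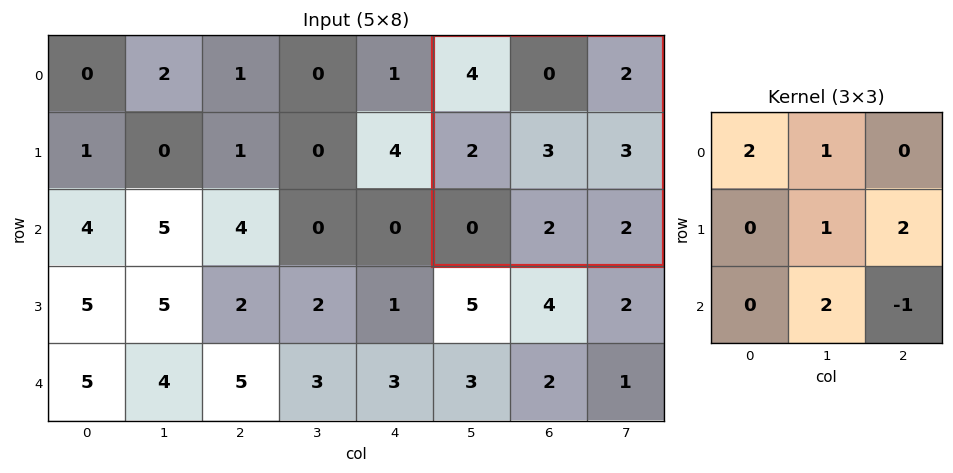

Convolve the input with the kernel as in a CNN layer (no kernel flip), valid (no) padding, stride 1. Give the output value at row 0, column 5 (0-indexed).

The receptive field on the input at this output position is [4 0 2 / 2 3 3 / 0 2 2]. Elementwise product with the kernel and sum: 4·2 + 0·1 + 3·1 + 3·2 + 2·2 + 2·-1.

19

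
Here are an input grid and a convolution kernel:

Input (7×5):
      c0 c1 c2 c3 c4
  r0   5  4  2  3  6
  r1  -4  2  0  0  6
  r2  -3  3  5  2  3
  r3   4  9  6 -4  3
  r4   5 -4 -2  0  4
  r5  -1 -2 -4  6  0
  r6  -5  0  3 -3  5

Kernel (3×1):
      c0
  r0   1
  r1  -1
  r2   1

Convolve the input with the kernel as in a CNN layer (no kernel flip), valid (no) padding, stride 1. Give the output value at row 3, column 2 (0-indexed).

4

The receptive field on the input at this output position is [6 / -2 / -4]. Elementwise product with the kernel and sum: 6·1 + -2·-1 + -4·1.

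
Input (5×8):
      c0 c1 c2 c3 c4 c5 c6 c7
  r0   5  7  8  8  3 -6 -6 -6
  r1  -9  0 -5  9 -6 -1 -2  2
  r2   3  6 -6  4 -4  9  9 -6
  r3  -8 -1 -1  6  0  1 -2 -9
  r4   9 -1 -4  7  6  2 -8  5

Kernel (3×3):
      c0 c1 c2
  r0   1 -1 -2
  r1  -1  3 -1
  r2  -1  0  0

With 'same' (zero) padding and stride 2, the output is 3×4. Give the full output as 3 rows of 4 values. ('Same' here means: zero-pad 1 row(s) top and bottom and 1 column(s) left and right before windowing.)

8 9 -2 -5
12 -40 -14 20
38 -30 13 -10

Output[0,0]: The receptive field on the zero-padded input at this output position is [0 0 0 / 0 5 7 / 0 -9 0]. Elementwise product with the kernel and sum: 0·1 + 0·-1 + 0·-2 + 0·-1 + 5·3 + 7·-1 + 0·-1.
Output[0,1]: The receptive field on the zero-padded input at this output position is [0 0 0 / 7 8 8 / 0 -5 9]. Elementwise product with the kernel and sum: 0·1 + 0·-1 + 0·-2 + 7·-1 + 8·3 + 8·-1 + 0·-1.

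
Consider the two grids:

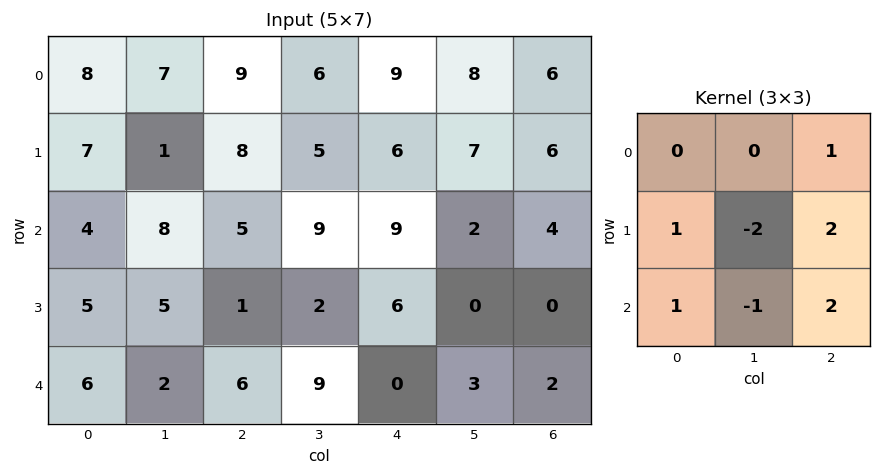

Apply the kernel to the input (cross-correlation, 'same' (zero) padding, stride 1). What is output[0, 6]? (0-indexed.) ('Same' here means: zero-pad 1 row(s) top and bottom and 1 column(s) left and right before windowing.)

-3

The receptive field on the zero-padded input at this output position is [0 0 0 / 8 6 0 / 7 6 0]. Elementwise product with the kernel and sum: 0·1 + 8·1 + 6·-2 + 0·2 + 7·1 + 6·-1 + 0·2.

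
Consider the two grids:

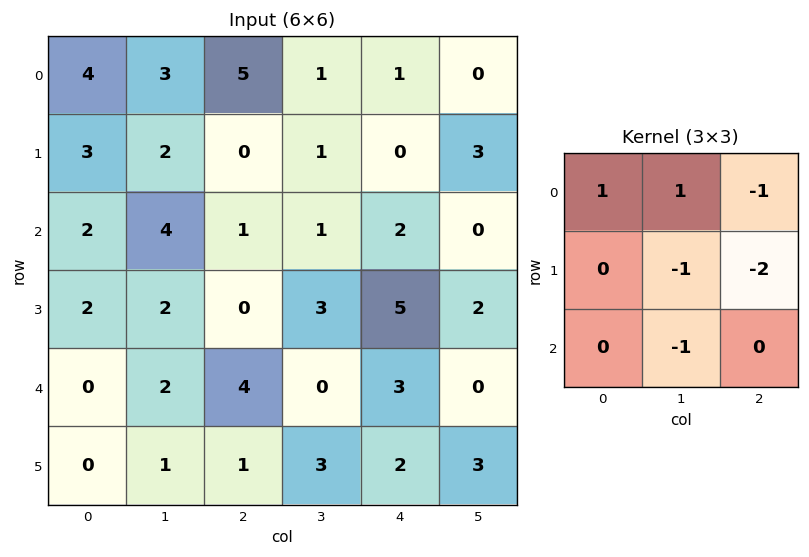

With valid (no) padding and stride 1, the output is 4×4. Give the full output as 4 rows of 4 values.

-4 4 3 -6
-3 -2 -7 -9
1 -6 -13 -9
-7 -6 -11 1

Output[0,0]: The receptive field on the input at this output position is [4 3 5 / 3 2 0 / 2 4 1]. Elementwise product with the kernel and sum: 4·1 + 3·1 + 5·-1 + 2·-1 + 0·-2 + 4·-1.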